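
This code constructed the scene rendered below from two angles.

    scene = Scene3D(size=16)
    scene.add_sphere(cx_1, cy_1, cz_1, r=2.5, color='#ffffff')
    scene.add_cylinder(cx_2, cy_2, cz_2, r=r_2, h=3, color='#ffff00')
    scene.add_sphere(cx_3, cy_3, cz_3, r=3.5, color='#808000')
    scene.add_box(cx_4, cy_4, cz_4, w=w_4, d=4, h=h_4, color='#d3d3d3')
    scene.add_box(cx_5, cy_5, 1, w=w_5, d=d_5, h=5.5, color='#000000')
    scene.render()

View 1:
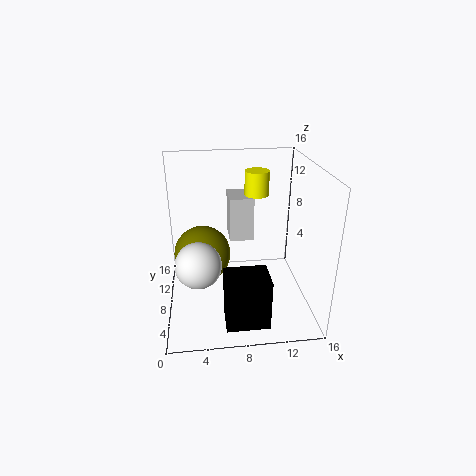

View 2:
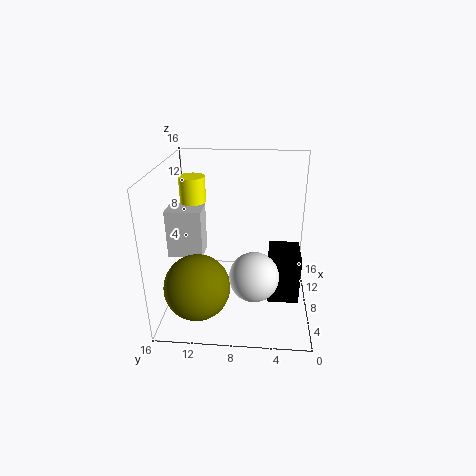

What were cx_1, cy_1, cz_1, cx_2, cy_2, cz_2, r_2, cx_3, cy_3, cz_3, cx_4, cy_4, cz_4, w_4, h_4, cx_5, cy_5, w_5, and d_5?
cx_1 = 3.5
cy_1 = 6
cz_1 = 6
cx_2 = 11
cy_2 = 13.5
cz_2 = 11
r_2 = 1.5
cx_3 = 4
cy_3 = 12
cz_3 = 4
cx_4 = 7.5
cy_4 = 12
cz_4 = 5.5
w_4 = 3
h_4 = 5.5
cx_5 = 6
cy_5 = 1
w_5 = 4.5
d_5 = 3.5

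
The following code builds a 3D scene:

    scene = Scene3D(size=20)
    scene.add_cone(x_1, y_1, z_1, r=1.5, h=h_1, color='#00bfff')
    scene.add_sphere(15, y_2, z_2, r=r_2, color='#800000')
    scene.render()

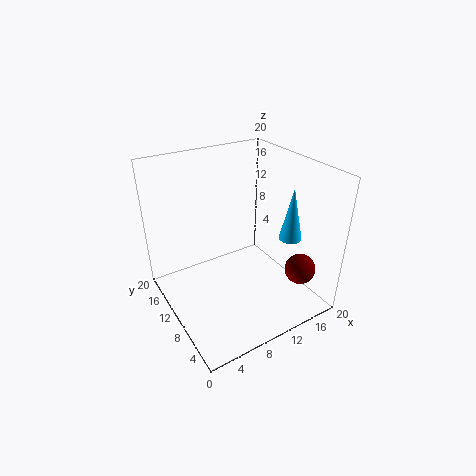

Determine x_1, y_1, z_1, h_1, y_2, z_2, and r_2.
x_1 = 15, y_1 = 5, z_1 = 11, h_1 = 7, y_2 = 2.5, z_2 = 7.5, r_2 = 2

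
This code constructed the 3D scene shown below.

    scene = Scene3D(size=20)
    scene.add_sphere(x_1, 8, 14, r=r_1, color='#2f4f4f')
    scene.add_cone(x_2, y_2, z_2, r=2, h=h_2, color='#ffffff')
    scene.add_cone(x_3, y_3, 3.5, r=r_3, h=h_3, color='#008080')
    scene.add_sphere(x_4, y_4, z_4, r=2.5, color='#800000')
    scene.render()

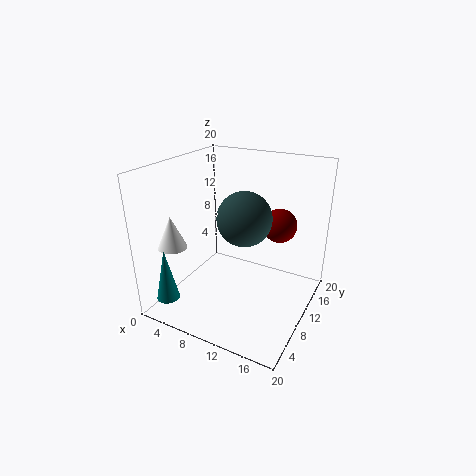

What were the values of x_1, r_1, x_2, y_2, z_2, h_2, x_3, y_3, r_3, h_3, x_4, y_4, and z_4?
x_1 = 12; r_1 = 3.5; x_2 = 2.5; y_2 = 5; z_2 = 9; h_2 = 4.5; x_3 = 4; y_3 = 1.5; r_3 = 1.5; h_3 = 7; x_4 = 14; y_4 = 15.5; z_4 = 10.5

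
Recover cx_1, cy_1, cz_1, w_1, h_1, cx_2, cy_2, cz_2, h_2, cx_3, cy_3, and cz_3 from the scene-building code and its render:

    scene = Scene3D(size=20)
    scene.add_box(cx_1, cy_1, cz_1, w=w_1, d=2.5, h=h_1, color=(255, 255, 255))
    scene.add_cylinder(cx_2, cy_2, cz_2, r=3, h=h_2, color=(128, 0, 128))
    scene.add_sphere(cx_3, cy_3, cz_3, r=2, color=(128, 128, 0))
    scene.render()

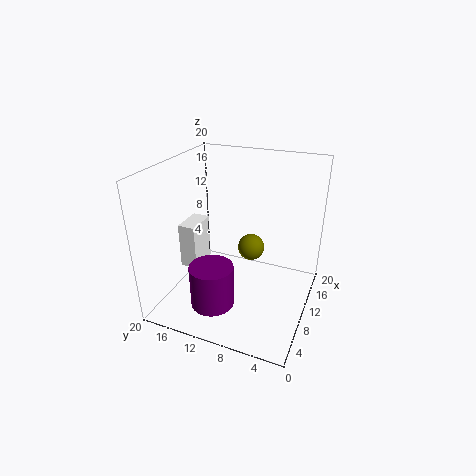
cx_1 = 7.5; cy_1 = 15.5; cz_1 = 5; w_1 = 4.5; h_1 = 6.5; cx_2 = 5.5; cy_2 = 12; cz_2 = 1.5; h_2 = 6; cx_3 = 14; cy_3 = 9.5; cz_3 = 6.5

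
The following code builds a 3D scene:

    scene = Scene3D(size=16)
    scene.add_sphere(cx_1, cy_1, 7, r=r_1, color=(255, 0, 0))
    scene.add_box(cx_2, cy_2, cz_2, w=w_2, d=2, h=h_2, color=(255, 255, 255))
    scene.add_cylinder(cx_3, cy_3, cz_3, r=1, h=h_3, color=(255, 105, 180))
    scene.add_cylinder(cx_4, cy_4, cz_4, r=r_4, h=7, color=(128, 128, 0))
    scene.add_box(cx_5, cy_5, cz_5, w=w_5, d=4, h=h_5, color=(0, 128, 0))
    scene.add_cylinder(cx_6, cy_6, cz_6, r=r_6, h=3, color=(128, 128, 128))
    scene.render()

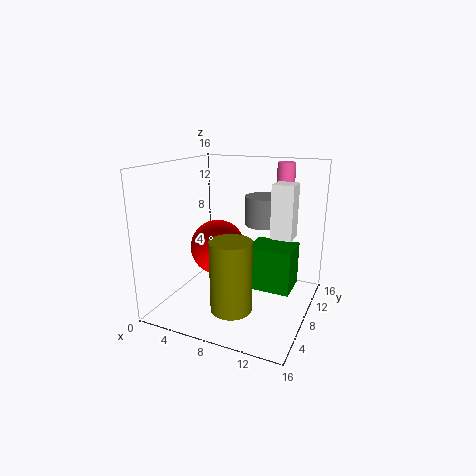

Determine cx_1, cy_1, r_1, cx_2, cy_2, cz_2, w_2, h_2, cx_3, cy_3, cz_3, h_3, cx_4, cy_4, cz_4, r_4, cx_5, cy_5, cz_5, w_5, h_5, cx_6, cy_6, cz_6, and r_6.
cx_1 = 6; cy_1 = 7; r_1 = 3; cx_2 = 13; cy_2 = 4; cz_2 = 10; w_2 = 2; h_2 = 5; cx_3 = 12; cy_3 = 12; cz_3 = 12; h_3 = 4; cx_4 = 10; cy_4 = 2; cz_4 = 3; r_4 = 2; cx_5 = 9; cy_5 = 8; cz_5 = 2; w_5 = 5; h_5 = 5; cx_6 = 11; cy_6 = 8; cz_6 = 10; r_6 = 2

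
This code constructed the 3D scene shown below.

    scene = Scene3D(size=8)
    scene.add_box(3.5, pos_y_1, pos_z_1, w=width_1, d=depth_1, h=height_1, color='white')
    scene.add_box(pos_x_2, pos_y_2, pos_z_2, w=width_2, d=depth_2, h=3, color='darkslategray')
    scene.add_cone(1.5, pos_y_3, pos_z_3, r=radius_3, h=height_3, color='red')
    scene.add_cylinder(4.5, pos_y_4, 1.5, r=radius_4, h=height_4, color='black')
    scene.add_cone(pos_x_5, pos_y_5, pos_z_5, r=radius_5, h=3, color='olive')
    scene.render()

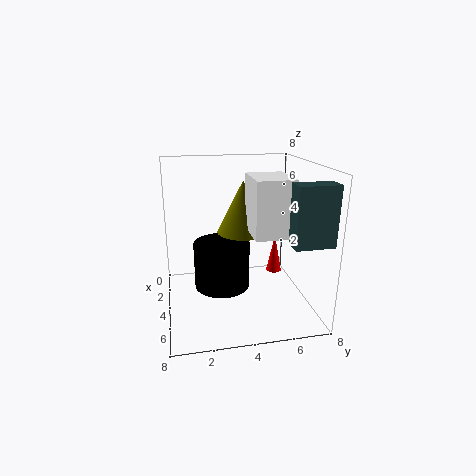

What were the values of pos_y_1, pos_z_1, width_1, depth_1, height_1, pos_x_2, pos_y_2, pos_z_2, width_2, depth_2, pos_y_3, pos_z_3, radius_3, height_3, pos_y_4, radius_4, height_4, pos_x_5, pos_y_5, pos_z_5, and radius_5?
pos_y_1 = 4.5, pos_z_1 = 4.5, width_1 = 2.5, depth_1 = 2, height_1 = 3, pos_x_2 = 6.5, pos_y_2 = 6, pos_z_2 = 4.5, width_2 = 1, depth_2 = 2, pos_y_3 = 7, pos_z_3 = 0.5, radius_3 = 0.5, height_3 = 2.5, pos_y_4 = 3, radius_4 = 1.5, height_4 = 2.5, pos_x_5 = 3, pos_y_5 = 4.5, pos_z_5 = 4, radius_5 = 1.5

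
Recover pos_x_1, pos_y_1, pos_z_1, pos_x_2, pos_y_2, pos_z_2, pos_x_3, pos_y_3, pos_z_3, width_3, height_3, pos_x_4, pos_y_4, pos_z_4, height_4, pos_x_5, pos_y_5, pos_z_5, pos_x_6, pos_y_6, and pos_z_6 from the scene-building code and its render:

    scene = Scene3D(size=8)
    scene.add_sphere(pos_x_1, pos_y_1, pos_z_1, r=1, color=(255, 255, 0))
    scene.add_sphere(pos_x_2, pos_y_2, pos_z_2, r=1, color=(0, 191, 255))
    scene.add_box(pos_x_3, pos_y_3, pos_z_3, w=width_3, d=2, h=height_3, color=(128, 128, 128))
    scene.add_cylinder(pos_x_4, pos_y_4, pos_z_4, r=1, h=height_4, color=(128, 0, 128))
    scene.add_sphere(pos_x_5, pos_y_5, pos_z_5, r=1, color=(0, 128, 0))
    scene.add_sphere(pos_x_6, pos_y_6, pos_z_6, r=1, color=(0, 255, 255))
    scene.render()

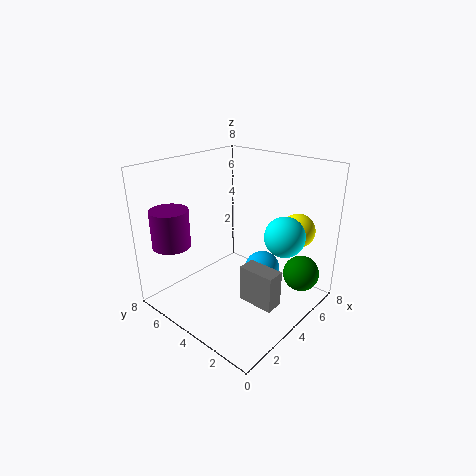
pos_x_1 = 7; pos_y_1 = 2; pos_z_1 = 4; pos_x_2 = 5; pos_y_2 = 3; pos_z_2 = 2; pos_x_3 = 3; pos_y_3 = 1; pos_z_3 = 1; width_3 = 1; height_3 = 2; pos_x_4 = 1; pos_y_4 = 6; pos_z_4 = 4; height_4 = 2; pos_x_5 = 6; pos_y_5 = 1; pos_z_5 = 2; pos_x_6 = 4; pos_y_6 = 1; pos_z_6 = 5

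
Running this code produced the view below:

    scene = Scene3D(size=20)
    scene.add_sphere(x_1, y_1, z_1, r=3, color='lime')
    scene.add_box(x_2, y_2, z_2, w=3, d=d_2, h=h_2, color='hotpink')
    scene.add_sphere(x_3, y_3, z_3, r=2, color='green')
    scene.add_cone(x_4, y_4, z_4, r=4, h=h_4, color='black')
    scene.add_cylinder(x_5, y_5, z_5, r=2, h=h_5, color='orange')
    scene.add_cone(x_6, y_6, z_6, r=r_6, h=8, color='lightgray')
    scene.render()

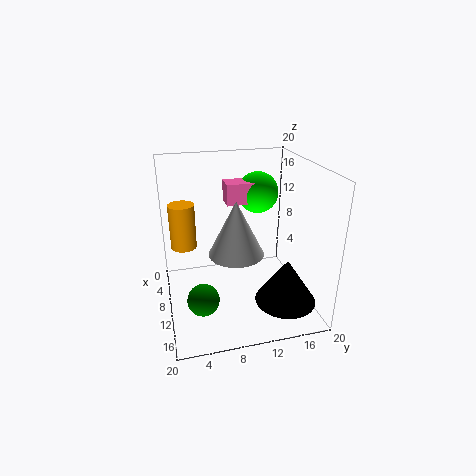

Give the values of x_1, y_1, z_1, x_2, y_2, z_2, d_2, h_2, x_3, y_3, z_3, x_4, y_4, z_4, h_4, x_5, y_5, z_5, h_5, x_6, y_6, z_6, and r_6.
x_1 = 6
y_1 = 14
z_1 = 15
x_2 = 5
y_2 = 9
z_2 = 14
d_2 = 6
h_2 = 3
x_3 = 16
y_3 = 4
z_3 = 5
x_4 = 16
y_4 = 15
z_4 = 3
h_4 = 6
x_5 = 3
y_5 = 3
z_5 = 6
h_5 = 7
x_6 = 9
y_6 = 10
z_6 = 7
r_6 = 4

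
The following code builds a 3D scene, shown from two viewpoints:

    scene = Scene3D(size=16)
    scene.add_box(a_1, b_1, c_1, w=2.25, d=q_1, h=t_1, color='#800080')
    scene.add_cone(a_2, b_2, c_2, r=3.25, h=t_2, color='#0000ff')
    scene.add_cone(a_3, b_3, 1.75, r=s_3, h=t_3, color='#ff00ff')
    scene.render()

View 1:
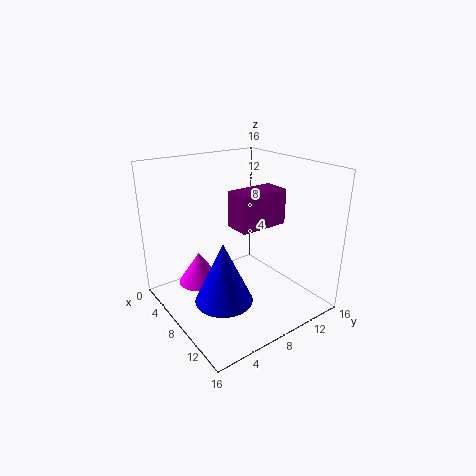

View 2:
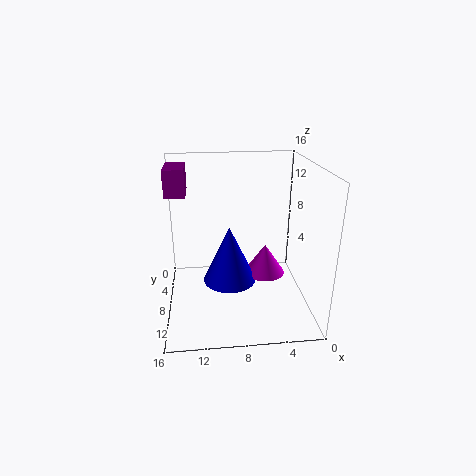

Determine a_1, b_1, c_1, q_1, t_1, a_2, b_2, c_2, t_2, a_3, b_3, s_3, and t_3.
a_1 = 13.5
b_1 = 3
c_1 = 12.5
q_1 = 4.25
t_1 = 3
a_2 = 8.75
b_2 = 5.5
c_2 = 1.25
t_2 = 7
a_3 = 4.25
b_3 = 5
s_3 = 2.5
t_3 = 3.75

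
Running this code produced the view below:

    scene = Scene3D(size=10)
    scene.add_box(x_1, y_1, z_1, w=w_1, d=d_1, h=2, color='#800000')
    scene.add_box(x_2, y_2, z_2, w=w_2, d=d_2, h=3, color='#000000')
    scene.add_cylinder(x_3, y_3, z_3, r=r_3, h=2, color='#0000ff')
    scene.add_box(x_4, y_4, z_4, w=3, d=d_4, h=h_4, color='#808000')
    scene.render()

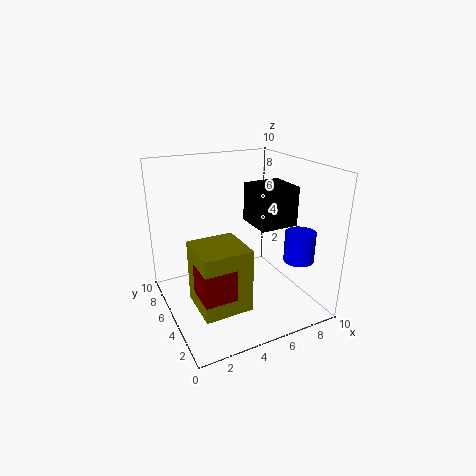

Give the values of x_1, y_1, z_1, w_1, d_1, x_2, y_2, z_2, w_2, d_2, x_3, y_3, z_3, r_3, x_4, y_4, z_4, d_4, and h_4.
x_1 = 1
y_1 = 1
z_1 = 3
w_1 = 2
d_1 = 2
x_2 = 7
y_2 = 5
z_2 = 5
w_2 = 3
d_2 = 3
x_3 = 8
y_3 = 2
z_3 = 4
r_3 = 1
x_4 = 1
y_4 = 1
z_4 = 2
d_4 = 3
h_4 = 4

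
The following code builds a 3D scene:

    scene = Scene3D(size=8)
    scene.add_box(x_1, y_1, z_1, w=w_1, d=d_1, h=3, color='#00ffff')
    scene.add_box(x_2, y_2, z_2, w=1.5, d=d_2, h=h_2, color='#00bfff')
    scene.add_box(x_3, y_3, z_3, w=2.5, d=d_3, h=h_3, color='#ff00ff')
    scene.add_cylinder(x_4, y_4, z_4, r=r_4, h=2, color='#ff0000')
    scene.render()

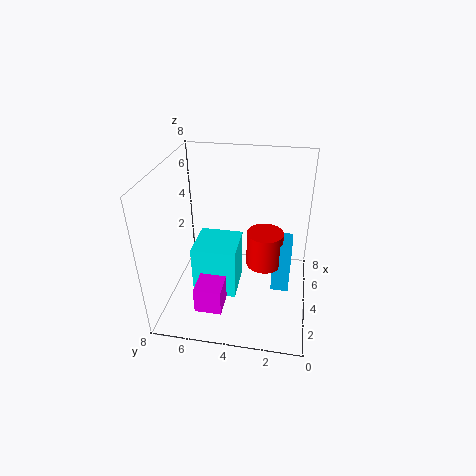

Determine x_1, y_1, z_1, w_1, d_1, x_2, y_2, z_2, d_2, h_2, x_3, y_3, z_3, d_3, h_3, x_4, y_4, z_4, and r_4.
x_1 = 3, y_1 = 4, z_1 = 0.5, w_1 = 2.5, d_1 = 2.5, x_2 = 3.5, y_2 = 1, z_2 = 1, d_2 = 1, h_2 = 3, x_3 = 1.5, y_3 = 4.5, z_3 = 0.5, d_3 = 1.5, h_3 = 1.5, x_4 = 4, y_4 = 2.5, z_4 = 2.5, r_4 = 1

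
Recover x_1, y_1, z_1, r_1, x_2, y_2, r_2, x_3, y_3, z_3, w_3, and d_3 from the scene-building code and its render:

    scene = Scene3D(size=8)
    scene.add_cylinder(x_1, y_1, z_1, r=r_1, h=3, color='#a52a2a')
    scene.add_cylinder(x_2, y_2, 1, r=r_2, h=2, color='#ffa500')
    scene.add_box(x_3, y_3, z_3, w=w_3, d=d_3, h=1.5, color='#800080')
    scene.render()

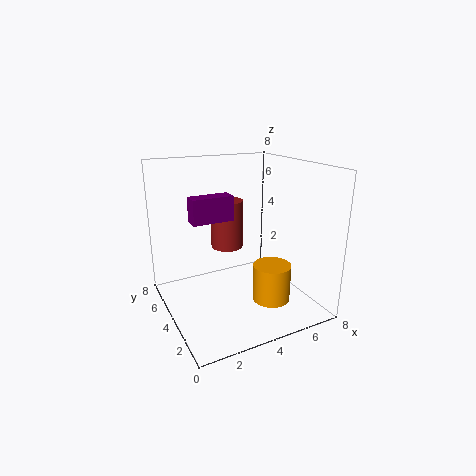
x_1 = 4.5
y_1 = 6.5
z_1 = 2.5
r_1 = 1
x_2 = 5
y_2 = 2
r_2 = 1
x_3 = 2
y_3 = 5.5
z_3 = 4.5
w_3 = 2.5
d_3 = 1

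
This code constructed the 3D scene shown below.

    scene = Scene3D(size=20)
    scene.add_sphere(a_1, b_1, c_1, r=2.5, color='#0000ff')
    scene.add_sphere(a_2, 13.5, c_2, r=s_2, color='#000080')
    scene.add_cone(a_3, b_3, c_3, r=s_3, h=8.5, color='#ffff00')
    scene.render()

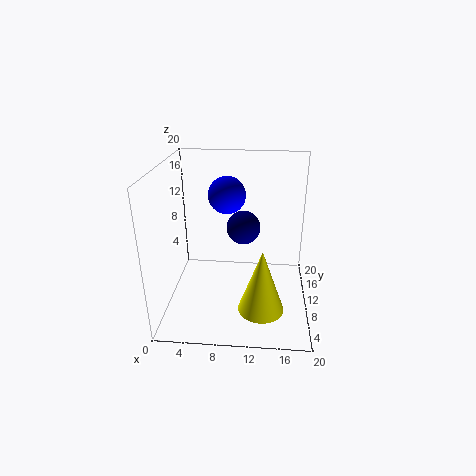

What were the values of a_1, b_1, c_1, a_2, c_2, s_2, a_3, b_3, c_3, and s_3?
a_1 = 8.5; b_1 = 10.5; c_1 = 16; a_2 = 10.5; c_2 = 10; s_2 = 2.5; a_3 = 13.5; b_3 = 4.5; c_3 = 2.5; s_3 = 3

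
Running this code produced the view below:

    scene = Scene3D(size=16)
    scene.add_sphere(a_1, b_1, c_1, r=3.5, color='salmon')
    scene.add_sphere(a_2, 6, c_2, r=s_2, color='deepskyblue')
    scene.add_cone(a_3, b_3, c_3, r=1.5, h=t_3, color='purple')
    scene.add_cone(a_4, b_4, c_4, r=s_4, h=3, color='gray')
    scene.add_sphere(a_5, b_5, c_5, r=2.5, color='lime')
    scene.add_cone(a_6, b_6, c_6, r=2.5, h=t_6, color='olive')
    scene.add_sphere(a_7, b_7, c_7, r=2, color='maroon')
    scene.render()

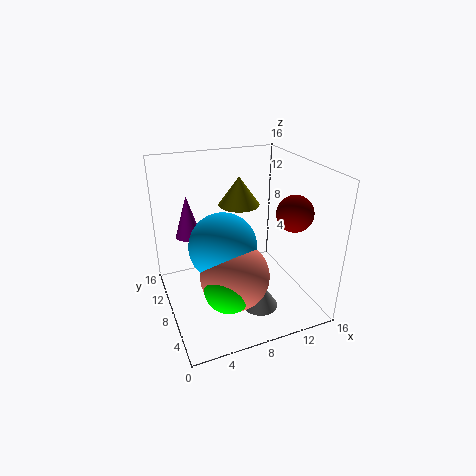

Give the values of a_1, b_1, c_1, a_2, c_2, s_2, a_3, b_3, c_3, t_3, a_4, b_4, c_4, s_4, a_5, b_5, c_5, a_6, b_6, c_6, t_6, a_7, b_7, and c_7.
a_1 = 6, b_1 = 4, c_1 = 6, a_2 = 5.5, c_2 = 8.5, s_2 = 3.5, a_3 = 3.5, b_3 = 12.5, c_3 = 7, t_3 = 5, a_4 = 9.5, b_4 = 5, c_4 = 0.5, s_4 = 2, a_5 = 5, b_5 = 3, c_5 = 5.5, a_6 = 10, b_6 = 12.5, c_6 = 10, t_6 = 3.5, a_7 = 13.5, b_7 = 5.5, c_7 = 11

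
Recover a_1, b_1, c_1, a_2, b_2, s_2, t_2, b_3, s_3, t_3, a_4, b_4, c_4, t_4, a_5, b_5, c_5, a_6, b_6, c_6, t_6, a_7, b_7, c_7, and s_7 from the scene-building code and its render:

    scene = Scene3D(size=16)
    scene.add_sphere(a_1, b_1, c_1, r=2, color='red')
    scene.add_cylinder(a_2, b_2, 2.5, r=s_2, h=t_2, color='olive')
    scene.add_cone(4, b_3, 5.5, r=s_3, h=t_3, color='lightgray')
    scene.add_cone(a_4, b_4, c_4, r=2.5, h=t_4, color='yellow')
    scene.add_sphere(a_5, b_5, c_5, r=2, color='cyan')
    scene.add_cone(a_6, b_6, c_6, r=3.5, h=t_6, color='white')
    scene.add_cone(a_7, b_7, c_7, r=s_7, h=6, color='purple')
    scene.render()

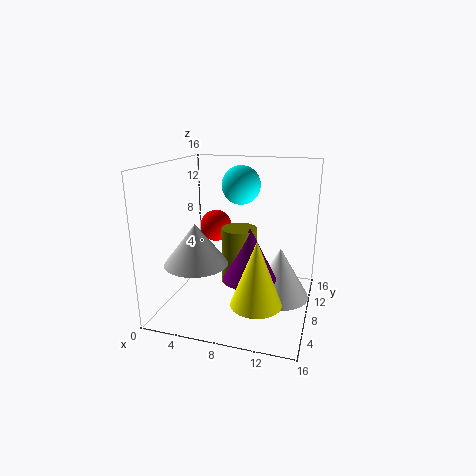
a_1 = 3.5, b_1 = 13, c_1 = 7.5, a_2 = 8, b_2 = 8.5, s_2 = 2, t_2 = 6.5, b_3 = 5.5, s_3 = 3.5, t_3 = 4.5, a_4 = 11.5, b_4 = 2.5, c_4 = 3.5, t_4 = 6.5, a_5 = 8.5, b_5 = 7.5, c_5 = 14, a_6 = 12.5, b_6 = 10, c_6 = 0.5, t_6 = 6, a_7 = 9.5, b_7 = 7.5, c_7 = 3.5, s_7 = 3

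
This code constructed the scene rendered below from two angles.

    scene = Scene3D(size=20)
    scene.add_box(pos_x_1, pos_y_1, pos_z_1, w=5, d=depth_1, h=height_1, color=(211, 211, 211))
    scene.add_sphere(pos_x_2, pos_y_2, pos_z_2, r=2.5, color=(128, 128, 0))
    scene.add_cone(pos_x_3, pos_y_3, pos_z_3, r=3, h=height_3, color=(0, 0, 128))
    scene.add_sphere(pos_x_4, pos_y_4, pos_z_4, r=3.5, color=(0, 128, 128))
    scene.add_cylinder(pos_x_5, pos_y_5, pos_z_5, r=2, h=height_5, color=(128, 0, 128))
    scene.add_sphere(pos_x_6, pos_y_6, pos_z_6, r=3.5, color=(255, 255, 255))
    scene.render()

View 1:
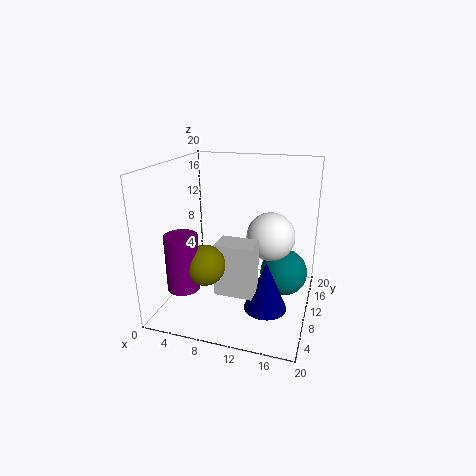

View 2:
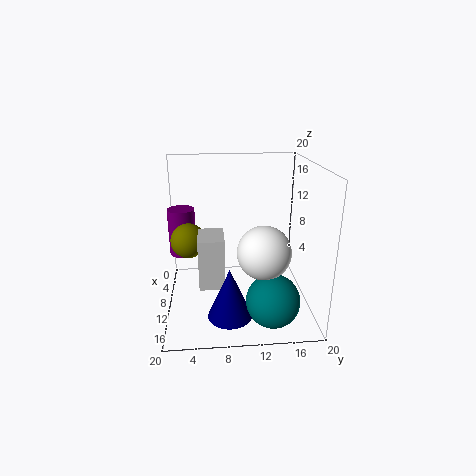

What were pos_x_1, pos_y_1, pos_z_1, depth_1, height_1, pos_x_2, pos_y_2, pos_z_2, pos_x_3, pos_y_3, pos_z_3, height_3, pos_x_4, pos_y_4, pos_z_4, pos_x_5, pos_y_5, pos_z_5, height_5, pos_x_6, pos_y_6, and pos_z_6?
pos_x_1 = 8.5
pos_y_1 = 4.5
pos_z_1 = 4
depth_1 = 3.5
height_1 = 7
pos_x_2 = 8
pos_y_2 = 3
pos_z_2 = 9
pos_x_3 = 14.5
pos_y_3 = 8.5
pos_z_3 = 0.5
height_3 = 7
pos_x_4 = 16
pos_y_4 = 14
pos_z_4 = 3.5
pos_x_5 = 5.5
pos_y_5 = 2
pos_z_5 = 6
height_5 = 7
pos_x_6 = 14
pos_y_6 = 13
pos_z_6 = 9.5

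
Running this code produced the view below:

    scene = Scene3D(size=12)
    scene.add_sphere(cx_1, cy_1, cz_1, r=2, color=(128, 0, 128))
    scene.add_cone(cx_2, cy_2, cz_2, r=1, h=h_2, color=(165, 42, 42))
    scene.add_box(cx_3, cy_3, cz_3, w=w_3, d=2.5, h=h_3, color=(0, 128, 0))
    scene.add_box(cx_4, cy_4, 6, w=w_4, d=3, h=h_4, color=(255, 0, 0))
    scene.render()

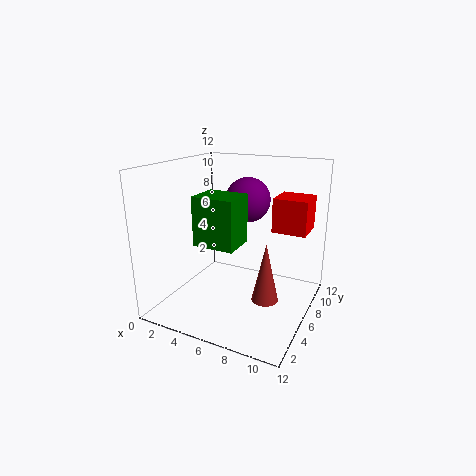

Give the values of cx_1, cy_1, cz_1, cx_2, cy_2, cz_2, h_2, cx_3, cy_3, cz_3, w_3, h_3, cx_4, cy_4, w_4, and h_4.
cx_1 = 5.5, cy_1 = 9, cz_1 = 8.5, cx_2 = 9.5, cy_2 = 3.5, cz_2 = 2.5, h_2 = 4.5, cx_3 = 5, cy_3 = 1, cz_3 = 7, w_3 = 3, h_3 = 3.5, cx_4 = 8, cy_4 = 8.5, w_4 = 3, h_4 = 3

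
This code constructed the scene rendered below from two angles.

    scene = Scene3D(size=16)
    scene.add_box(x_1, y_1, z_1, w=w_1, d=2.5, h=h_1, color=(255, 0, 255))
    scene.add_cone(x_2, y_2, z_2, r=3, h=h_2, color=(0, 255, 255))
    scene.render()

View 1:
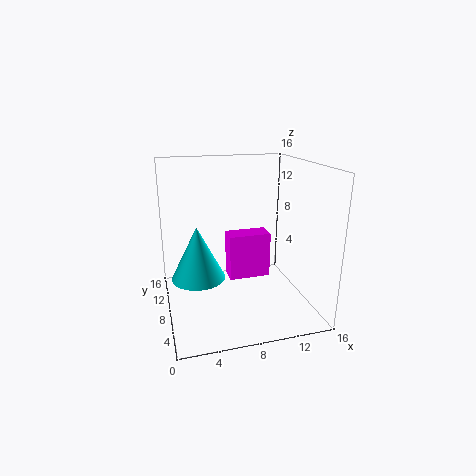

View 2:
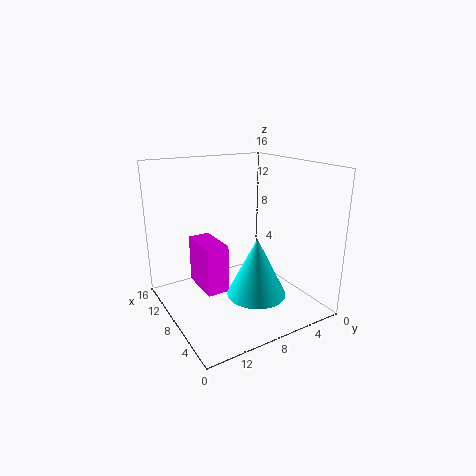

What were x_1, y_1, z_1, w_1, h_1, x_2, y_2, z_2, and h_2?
x_1 = 7.5, y_1 = 9.5, z_1 = 2, w_1 = 5, h_1 = 5.5, x_2 = 3.5, y_2 = 8.5, z_2 = 3.5, h_2 = 6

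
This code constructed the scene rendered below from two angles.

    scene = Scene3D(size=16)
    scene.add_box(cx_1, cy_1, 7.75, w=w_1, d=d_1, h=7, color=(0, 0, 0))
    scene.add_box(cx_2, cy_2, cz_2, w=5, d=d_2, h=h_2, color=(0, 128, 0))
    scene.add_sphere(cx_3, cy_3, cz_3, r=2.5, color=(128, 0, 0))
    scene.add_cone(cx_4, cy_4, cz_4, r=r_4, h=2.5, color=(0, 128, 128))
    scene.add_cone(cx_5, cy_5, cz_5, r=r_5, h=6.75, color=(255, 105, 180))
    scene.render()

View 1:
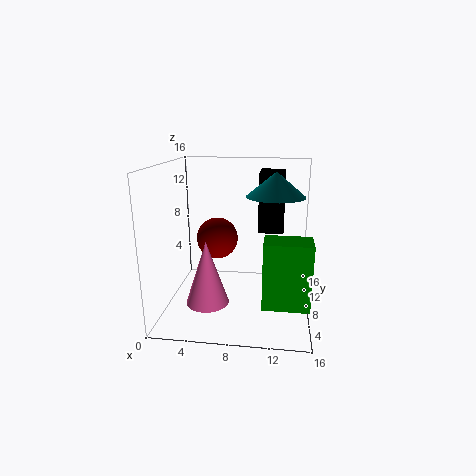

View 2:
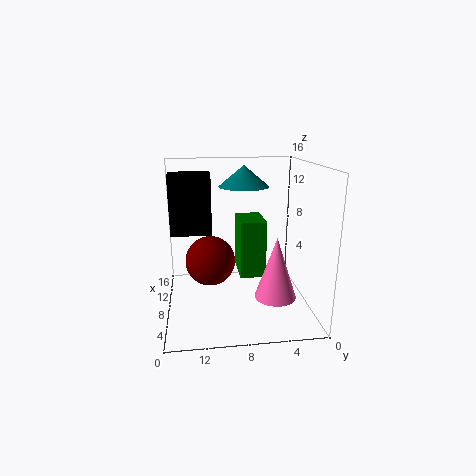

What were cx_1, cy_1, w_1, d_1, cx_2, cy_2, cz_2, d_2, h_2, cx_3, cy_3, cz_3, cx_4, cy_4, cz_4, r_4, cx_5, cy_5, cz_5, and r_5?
cx_1 = 10; cy_1 = 10.75; w_1 = 3; d_1 = 4.75; cx_2 = 11; cy_2 = 4; cz_2 = 1.5; d_2 = 3.25; h_2 = 7.25; cx_3 = 5; cy_3 = 11.25; cz_3 = 6.75; cx_4 = 12; cy_4 = 6.75; cz_4 = 13; r_4 = 3; cx_5 = 5.25; cy_5 = 4.25; cz_5 = 2; r_5 = 2.25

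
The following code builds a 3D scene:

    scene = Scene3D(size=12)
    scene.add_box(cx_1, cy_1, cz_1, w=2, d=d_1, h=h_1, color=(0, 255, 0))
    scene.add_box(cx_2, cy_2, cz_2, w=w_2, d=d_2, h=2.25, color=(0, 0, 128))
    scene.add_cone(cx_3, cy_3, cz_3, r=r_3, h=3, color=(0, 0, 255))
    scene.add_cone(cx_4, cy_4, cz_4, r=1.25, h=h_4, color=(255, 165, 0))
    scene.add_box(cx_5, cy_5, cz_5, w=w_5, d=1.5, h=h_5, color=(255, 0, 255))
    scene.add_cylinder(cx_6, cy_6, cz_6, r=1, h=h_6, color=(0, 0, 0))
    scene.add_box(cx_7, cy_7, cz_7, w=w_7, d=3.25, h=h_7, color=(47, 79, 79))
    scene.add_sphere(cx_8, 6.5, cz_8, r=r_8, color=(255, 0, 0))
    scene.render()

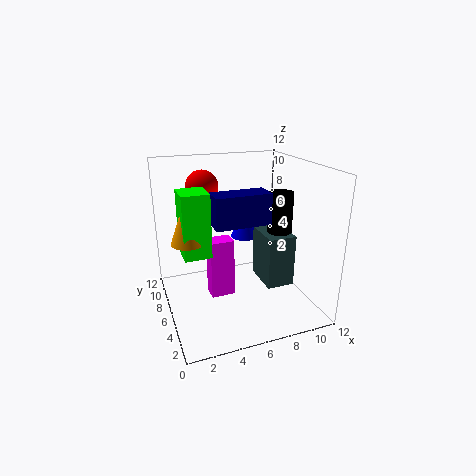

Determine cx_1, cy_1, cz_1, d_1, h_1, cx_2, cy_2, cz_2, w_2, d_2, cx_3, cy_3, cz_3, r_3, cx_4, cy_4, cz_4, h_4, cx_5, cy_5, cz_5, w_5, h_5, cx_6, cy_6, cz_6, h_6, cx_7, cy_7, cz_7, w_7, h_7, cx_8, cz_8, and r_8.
cx_1 = 1, cy_1 = 3.25, cz_1 = 6, d_1 = 2.25, h_1 = 4.75, cx_2 = 3, cy_2 = 2, cz_2 = 8.5, w_2 = 4, d_2 = 1.75, cx_3 = 7.75, cy_3 = 9, cz_3 = 4.75, r_3 = 1.25, cx_4 = 1.5, cy_4 = 4.25, cz_4 = 7, h_4 = 3.5, cx_5 = 3.5, cy_5 = 5.5, cz_5 = 1, w_5 = 2, h_5 = 5, cx_6 = 9, cy_6 = 4.5, cz_6 = 6.25, h_6 = 3.75, cx_7 = 7.5, cy_7 = 3, cz_7 = 2.5, w_7 = 2.25, h_7 = 4.25, cx_8 = 3.25, cz_8 = 10.5, r_8 = 1.25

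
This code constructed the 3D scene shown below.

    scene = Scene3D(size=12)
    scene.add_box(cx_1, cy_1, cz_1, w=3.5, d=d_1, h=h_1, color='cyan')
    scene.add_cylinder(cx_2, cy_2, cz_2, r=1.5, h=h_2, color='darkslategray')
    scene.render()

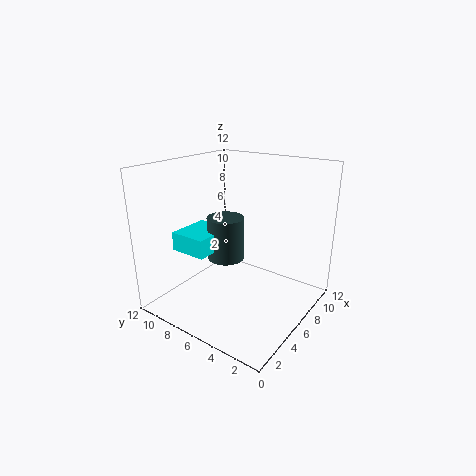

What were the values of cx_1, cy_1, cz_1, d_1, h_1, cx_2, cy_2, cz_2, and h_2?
cx_1 = 2, cy_1 = 6.5, cz_1 = 5.5, d_1 = 3, h_1 = 1.5, cx_2 = 5, cy_2 = 6.5, cz_2 = 4.5, h_2 = 3.5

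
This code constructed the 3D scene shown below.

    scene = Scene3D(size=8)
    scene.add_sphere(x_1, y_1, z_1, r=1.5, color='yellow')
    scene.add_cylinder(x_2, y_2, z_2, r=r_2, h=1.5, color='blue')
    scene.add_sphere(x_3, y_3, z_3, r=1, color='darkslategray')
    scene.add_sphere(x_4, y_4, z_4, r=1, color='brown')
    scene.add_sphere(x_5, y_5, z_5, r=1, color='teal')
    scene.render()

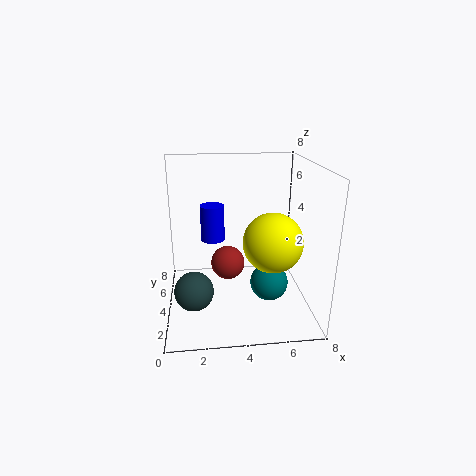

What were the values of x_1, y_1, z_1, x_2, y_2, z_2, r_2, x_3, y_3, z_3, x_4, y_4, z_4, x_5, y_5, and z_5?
x_1 = 5.5
y_1 = 2
z_1 = 4.5
x_2 = 2.5
y_2 = 0.5
z_2 = 5.5
r_2 = 0.5
x_3 = 1.5
y_3 = 2
z_3 = 2
x_4 = 3.5
y_4 = 5
z_4 = 2
x_5 = 5.5
y_5 = 2.5
z_5 = 2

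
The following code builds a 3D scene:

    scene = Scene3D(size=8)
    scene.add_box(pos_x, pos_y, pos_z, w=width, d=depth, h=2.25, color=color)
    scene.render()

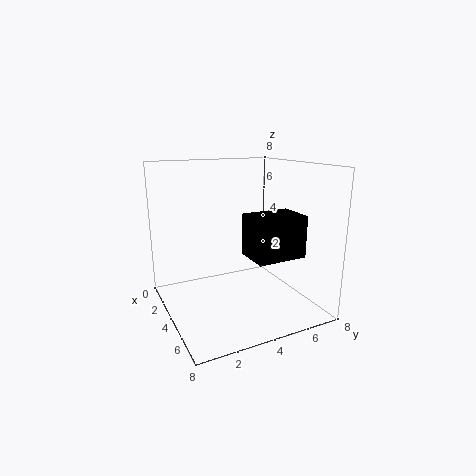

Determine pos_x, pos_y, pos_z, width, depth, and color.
pos_x = 4.5; pos_y = 4; pos_z = 3.25; width = 2; depth = 2.75; color = 'black'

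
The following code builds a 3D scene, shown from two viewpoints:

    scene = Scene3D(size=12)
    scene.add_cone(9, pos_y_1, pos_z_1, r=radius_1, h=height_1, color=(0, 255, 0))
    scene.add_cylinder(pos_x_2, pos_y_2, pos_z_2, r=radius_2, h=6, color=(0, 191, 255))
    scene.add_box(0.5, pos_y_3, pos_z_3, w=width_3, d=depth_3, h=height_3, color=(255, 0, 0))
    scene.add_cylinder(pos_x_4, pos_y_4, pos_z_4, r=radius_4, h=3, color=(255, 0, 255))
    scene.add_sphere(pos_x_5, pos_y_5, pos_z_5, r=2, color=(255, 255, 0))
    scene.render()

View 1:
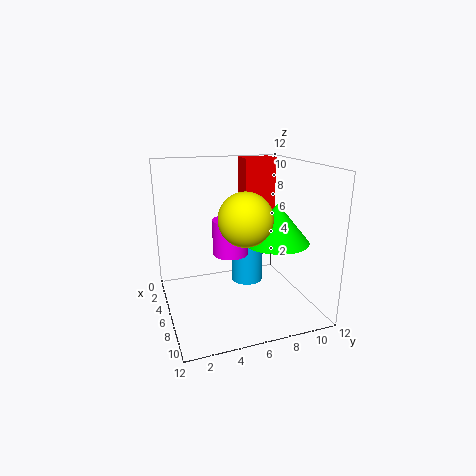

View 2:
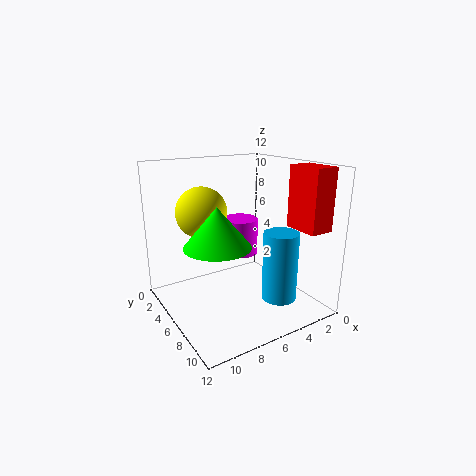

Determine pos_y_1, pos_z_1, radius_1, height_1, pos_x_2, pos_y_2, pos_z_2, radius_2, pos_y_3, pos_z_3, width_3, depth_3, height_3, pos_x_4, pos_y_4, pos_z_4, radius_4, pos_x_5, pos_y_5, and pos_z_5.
pos_y_1 = 8; pos_z_1 = 6.5; radius_1 = 2.5; height_1 = 3; pos_x_2 = 3; pos_y_2 = 8; pos_z_2 = 0.5; radius_2 = 1.5; pos_y_3 = 8; pos_z_3 = 7; width_3 = 2; depth_3 = 3; height_3 = 5; pos_x_4 = 5.5; pos_y_4 = 5.5; pos_z_4 = 4.5; radius_4 = 1.5; pos_x_5 = 9; pos_y_5 = 5.5; pos_z_5 = 8.5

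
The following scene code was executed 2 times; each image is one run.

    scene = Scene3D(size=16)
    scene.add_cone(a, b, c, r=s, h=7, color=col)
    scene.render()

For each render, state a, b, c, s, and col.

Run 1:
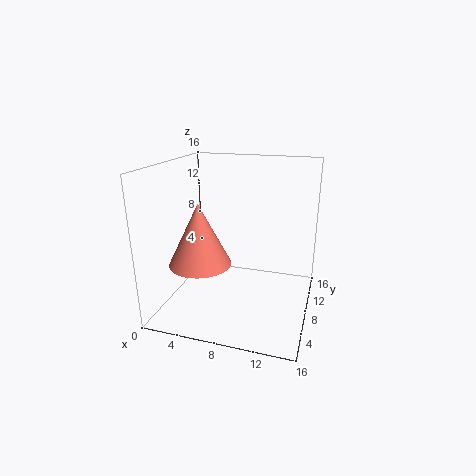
a = 4, b = 6.5, c = 5, s = 3.5, col = 'salmon'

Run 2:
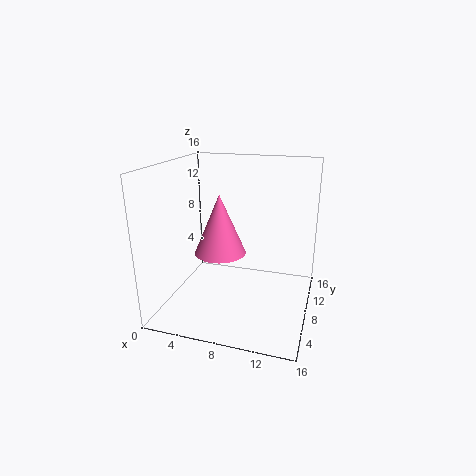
a = 5.5, b = 9, c = 5.5, s = 3, col = 'hotpink'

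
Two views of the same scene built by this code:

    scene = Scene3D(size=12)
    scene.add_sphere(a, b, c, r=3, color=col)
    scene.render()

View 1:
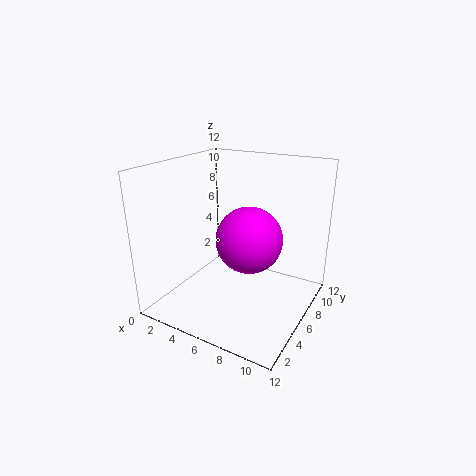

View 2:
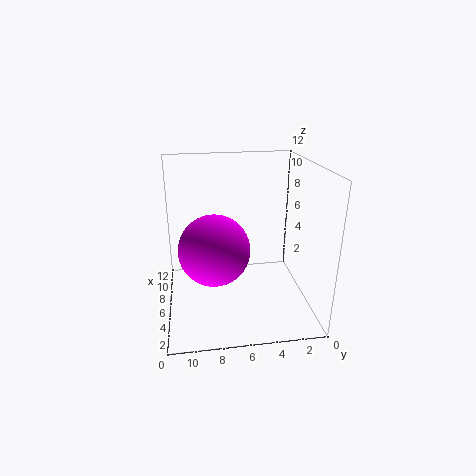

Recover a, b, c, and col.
a = 6; b = 8; c = 5; col = 'magenta'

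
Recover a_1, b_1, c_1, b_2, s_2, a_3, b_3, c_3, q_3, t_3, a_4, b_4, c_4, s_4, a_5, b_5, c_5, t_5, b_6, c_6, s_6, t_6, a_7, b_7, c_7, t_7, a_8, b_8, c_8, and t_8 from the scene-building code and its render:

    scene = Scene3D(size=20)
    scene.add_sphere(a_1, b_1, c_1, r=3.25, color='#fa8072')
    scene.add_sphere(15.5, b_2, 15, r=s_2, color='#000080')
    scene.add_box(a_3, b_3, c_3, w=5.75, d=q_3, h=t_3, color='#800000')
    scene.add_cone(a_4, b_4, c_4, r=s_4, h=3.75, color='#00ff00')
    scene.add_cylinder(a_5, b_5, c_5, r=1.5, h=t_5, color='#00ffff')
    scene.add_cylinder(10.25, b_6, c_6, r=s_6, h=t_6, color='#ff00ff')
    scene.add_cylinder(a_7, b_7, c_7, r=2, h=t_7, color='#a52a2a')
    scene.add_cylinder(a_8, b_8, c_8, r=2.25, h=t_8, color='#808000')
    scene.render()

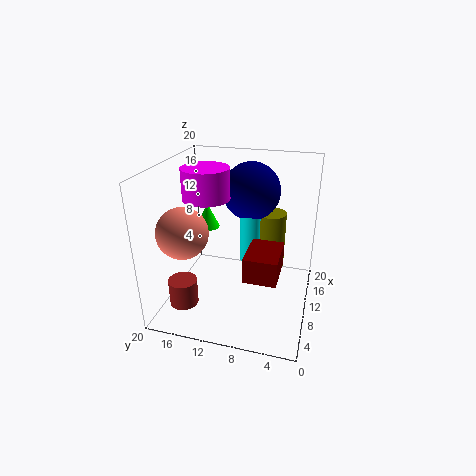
a_1 = 4.25
b_1 = 15.5
c_1 = 12.75
b_2 = 9.5
s_2 = 4.25
a_3 = 3.75
b_3 = 3.5
c_3 = 7.25
q_3 = 4.25
t_3 = 3.25
a_4 = 13.5
b_4 = 15.75
c_4 = 9.5
s_4 = 1.75
a_5 = 14
b_5 = 9.25
c_5 = 4.5
t_5 = 9.75
b_6 = 14.5
c_6 = 15.25
s_6 = 3.25
t_6 = 4.25
a_7 = 5.5
b_7 = 16.75
c_7 = 1
t_7 = 3.75
a_8 = 16.5
b_8 = 6.5
c_8 = 2.5
t_8 = 9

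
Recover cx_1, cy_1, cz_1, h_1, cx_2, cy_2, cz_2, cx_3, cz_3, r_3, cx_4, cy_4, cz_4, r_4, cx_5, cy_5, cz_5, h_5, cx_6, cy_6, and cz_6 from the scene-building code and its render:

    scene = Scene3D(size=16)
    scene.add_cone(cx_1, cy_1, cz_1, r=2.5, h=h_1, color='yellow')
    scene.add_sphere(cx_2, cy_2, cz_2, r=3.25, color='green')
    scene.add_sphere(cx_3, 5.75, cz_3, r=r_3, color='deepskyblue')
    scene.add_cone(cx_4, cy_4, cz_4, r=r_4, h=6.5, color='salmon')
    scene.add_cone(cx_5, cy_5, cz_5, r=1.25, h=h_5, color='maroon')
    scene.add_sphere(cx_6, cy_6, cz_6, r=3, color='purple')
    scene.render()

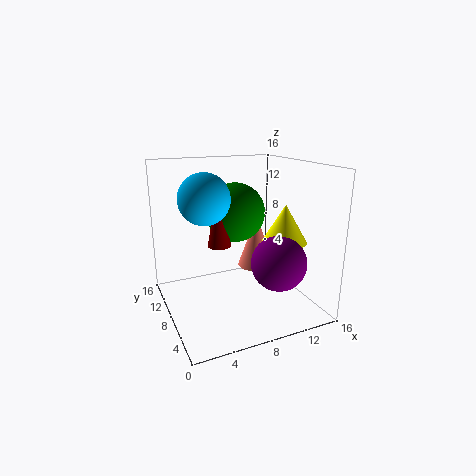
cx_1 = 12.75; cy_1 = 6; cz_1 = 7.5; h_1 = 4.25; cx_2 = 8; cy_2 = 8.75; cz_2 = 10.75; cx_3 = 3.5; cz_3 = 13.25; r_3 = 2.5; cx_4 = 11.75; cy_4 = 10.75; cz_4 = 3; r_4 = 2.25; cx_5 = 5.5; cy_5 = 7.25; cz_5 = 7.75; h_5 = 6.5; cx_6 = 11.25; cy_6 = 4.5; cz_6 = 5.75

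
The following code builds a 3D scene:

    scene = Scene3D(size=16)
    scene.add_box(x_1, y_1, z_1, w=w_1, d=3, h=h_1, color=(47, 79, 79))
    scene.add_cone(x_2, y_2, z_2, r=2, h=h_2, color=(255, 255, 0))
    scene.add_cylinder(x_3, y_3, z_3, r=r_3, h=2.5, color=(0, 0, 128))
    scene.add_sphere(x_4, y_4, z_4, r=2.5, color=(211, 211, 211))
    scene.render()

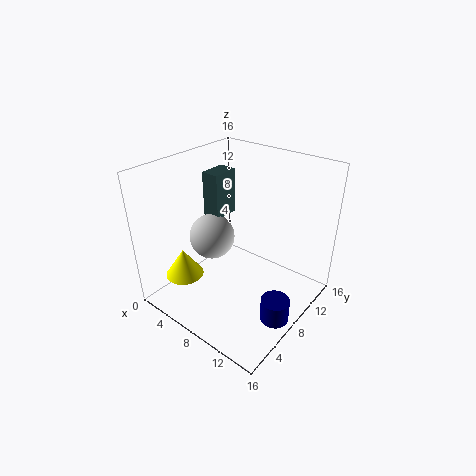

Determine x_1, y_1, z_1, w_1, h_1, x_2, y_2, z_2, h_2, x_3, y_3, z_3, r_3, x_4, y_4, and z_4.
x_1 = 4, y_1 = 7, z_1 = 10, w_1 = 2, h_1 = 5, x_2 = 5, y_2 = 2.5, z_2 = 5, h_2 = 3, x_3 = 14.5, y_3 = 6, z_3 = 1.5, r_3 = 1.5, x_4 = 5.5, y_4 = 6.5, z_4 = 8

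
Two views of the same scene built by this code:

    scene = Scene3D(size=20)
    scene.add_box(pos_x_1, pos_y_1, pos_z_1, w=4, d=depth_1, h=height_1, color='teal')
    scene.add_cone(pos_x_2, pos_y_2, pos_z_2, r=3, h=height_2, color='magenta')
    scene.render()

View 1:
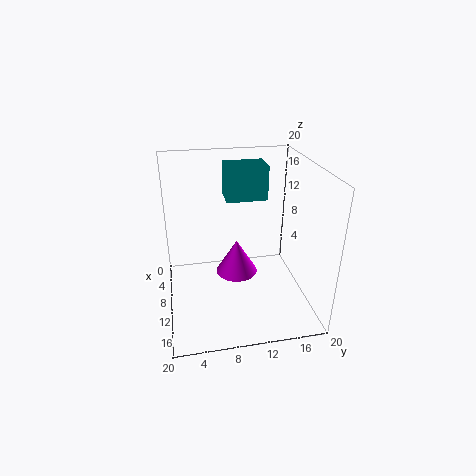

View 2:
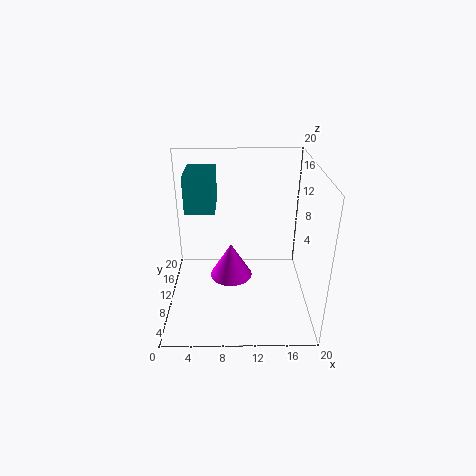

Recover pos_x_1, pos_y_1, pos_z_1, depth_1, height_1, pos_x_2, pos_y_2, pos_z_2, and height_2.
pos_x_1 = 3; pos_y_1 = 9; pos_z_1 = 14; depth_1 = 6; height_1 = 5; pos_x_2 = 9; pos_y_2 = 10; pos_z_2 = 4; height_2 = 5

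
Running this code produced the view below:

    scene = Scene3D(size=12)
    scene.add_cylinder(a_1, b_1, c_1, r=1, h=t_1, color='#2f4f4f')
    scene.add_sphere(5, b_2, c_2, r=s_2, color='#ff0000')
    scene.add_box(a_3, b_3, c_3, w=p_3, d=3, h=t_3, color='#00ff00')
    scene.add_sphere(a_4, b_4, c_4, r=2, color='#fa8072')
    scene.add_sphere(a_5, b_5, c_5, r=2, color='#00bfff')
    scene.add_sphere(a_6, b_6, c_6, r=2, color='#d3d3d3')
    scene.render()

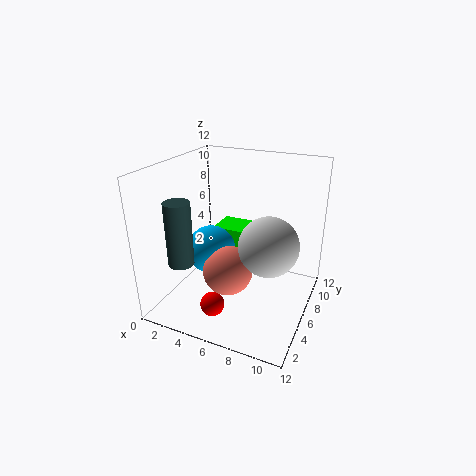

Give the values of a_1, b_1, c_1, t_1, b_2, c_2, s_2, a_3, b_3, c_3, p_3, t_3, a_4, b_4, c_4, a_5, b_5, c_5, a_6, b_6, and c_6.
a_1 = 3, b_1 = 2, c_1 = 5, t_1 = 5, b_2 = 3, c_2 = 1, s_2 = 1, a_3 = 2, b_3 = 9, c_3 = 3, p_3 = 3, t_3 = 2, a_4 = 6, b_4 = 4, c_4 = 4, a_5 = 4, b_5 = 5, c_5 = 5, a_6 = 10, b_6 = 2, c_6 = 8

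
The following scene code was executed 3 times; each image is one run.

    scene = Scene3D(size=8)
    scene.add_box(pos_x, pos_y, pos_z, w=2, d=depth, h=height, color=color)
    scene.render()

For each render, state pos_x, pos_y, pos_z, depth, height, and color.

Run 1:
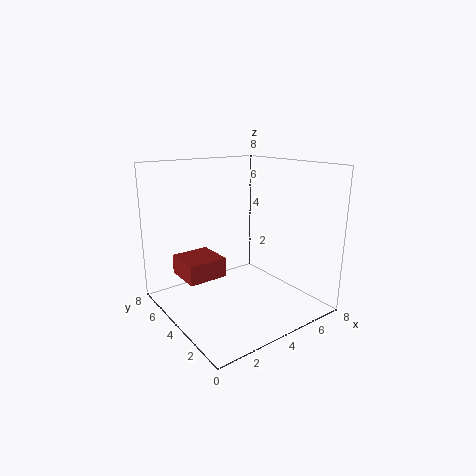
pos_x = 0.5; pos_y = 3; pos_z = 2.5; depth = 2; height = 1; color = 'brown'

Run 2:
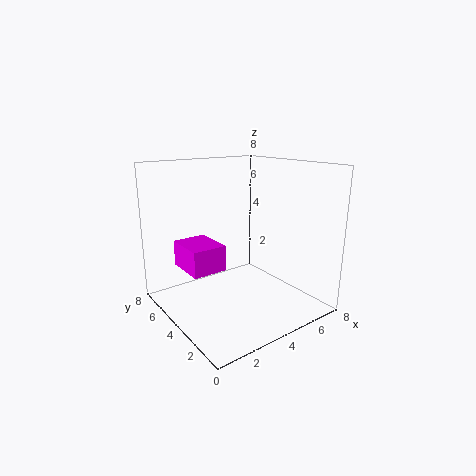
pos_x = 1.5; pos_y = 4.5; pos_z = 2; depth = 2.5; height = 1.5; color = 'magenta'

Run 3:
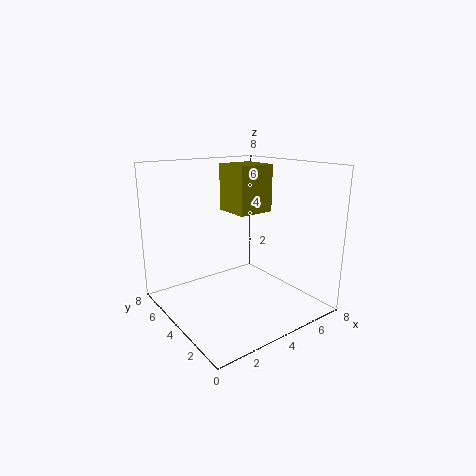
pos_x = 3.5; pos_y = 3; pos_z = 5.5; depth = 2; height = 2.5; color = 'olive'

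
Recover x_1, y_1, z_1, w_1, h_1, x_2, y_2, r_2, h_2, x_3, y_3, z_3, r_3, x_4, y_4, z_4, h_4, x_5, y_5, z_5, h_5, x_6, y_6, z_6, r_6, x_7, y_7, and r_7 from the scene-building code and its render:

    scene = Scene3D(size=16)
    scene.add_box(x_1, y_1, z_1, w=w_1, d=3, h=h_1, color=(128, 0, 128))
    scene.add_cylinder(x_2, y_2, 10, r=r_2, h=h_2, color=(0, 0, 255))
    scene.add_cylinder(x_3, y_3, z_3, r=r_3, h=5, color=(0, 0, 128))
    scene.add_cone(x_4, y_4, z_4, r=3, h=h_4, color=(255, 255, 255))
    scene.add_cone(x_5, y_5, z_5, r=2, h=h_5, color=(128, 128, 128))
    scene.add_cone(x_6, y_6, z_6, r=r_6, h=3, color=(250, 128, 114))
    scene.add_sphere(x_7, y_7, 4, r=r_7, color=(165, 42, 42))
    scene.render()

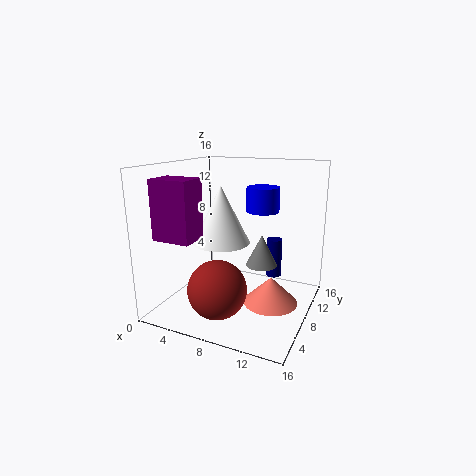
x_1 = 2, y_1 = 1, z_1 = 9, w_1 = 4, h_1 = 6, x_2 = 9, y_2 = 13, r_2 = 2, h_2 = 3, x_3 = 10, y_3 = 15, z_3 = 1, r_3 = 1, x_4 = 7, y_4 = 6, z_4 = 8, h_4 = 6, x_5 = 9, y_5 = 13, z_5 = 3, h_5 = 4, x_6 = 12, y_6 = 8, z_6 = 1, r_6 = 3, x_7 = 8, y_7 = 3, r_7 = 3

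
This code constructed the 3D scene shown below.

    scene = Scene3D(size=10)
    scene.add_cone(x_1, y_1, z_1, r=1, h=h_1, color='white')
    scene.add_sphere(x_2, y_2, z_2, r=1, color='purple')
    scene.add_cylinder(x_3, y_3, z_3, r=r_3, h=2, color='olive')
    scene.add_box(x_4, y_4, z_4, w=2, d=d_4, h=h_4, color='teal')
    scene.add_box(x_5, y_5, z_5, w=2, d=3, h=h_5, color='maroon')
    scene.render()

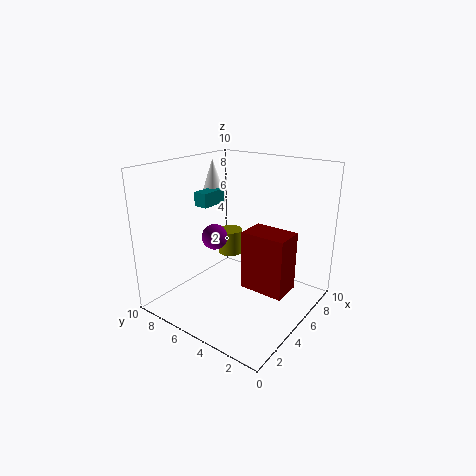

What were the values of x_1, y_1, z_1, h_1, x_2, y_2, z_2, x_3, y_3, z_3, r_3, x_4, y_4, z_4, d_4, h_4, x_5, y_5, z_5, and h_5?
x_1 = 6, y_1 = 8, z_1 = 7, h_1 = 3, x_2 = 6, y_2 = 8, z_2 = 4, x_3 = 8, y_3 = 8, z_3 = 2, r_3 = 1, x_4 = 4, y_4 = 7, z_4 = 7, d_4 = 1, h_4 = 1, x_5 = 4, y_5 = 1, z_5 = 2, h_5 = 4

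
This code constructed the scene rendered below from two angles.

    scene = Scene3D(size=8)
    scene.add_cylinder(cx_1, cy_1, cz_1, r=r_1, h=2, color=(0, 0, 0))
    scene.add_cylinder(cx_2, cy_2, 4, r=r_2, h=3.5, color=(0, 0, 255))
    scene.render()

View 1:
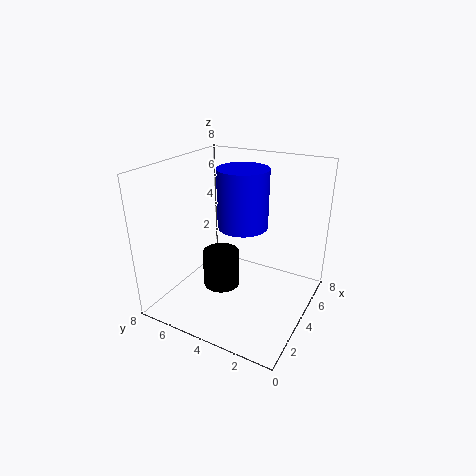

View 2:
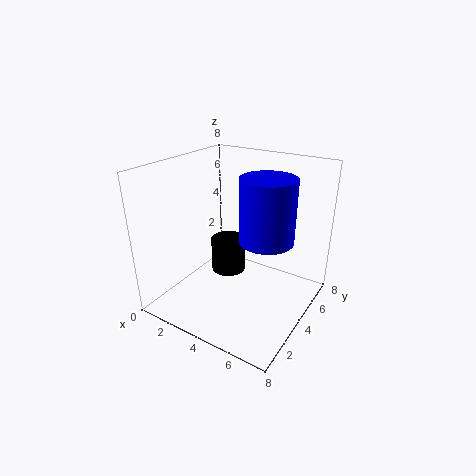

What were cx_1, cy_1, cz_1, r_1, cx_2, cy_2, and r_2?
cx_1 = 3, cy_1 = 4.5, cz_1 = 1.5, r_1 = 1, cx_2 = 5.5, cy_2 = 4.5, r_2 = 1.5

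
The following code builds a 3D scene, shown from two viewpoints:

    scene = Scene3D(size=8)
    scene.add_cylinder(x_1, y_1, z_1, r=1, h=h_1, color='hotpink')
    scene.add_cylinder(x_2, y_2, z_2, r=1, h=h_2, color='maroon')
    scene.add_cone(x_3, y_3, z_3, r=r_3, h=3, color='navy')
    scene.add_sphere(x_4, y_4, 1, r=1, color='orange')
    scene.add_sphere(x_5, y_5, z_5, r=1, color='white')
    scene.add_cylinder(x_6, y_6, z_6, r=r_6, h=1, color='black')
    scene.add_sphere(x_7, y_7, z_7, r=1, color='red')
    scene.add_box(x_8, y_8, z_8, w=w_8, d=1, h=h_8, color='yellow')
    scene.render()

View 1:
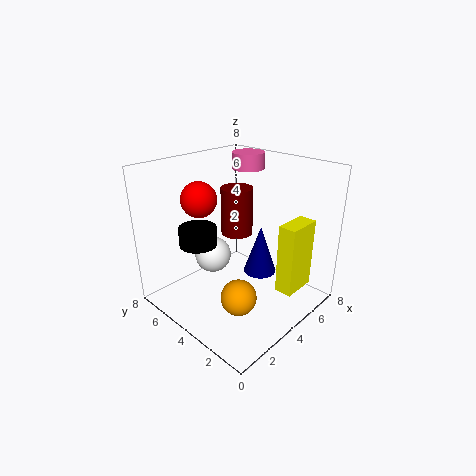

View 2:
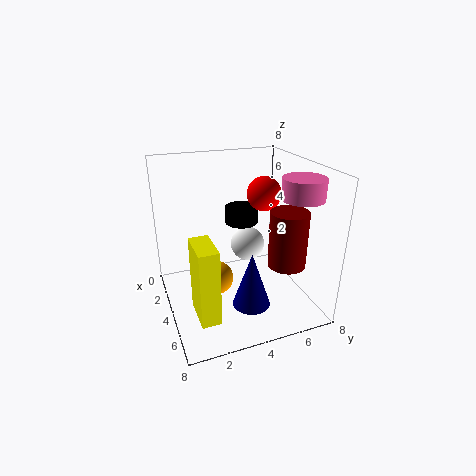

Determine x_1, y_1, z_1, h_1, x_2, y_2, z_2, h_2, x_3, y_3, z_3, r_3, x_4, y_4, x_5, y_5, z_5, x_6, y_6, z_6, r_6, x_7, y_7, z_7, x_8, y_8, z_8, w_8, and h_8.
x_1 = 7, y_1 = 6, z_1 = 7, h_1 = 1, x_2 = 6, y_2 = 6, z_2 = 3, h_2 = 3, x_3 = 6, y_3 = 4, z_3 = 1, r_3 = 1, x_4 = 3, y_4 = 3, x_5 = 3, y_5 = 5, z_5 = 3, x_6 = 2, y_6 = 5, z_6 = 4, r_6 = 1, x_7 = 3, y_7 = 6, z_7 = 6, x_8 = 5, y_8 = 1, z_8 = 1, w_8 = 2, h_8 = 4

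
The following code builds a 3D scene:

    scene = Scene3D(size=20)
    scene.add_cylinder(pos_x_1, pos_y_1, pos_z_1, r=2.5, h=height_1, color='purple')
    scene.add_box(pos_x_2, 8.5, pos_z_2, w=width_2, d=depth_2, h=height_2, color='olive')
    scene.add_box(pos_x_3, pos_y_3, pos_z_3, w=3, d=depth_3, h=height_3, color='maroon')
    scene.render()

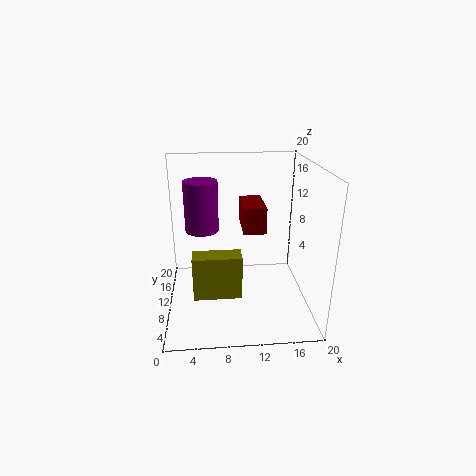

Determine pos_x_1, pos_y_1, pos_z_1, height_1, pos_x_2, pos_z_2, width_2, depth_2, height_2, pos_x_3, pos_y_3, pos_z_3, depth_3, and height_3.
pos_x_1 = 5
pos_y_1 = 14.5
pos_z_1 = 9.5
height_1 = 7.5
pos_x_2 = 3.5
pos_z_2 = 1
width_2 = 7
depth_2 = 3
height_2 = 6.5
pos_x_3 = 10.5
pos_y_3 = 7.5
pos_z_3 = 11.5
depth_3 = 6
height_3 = 3.5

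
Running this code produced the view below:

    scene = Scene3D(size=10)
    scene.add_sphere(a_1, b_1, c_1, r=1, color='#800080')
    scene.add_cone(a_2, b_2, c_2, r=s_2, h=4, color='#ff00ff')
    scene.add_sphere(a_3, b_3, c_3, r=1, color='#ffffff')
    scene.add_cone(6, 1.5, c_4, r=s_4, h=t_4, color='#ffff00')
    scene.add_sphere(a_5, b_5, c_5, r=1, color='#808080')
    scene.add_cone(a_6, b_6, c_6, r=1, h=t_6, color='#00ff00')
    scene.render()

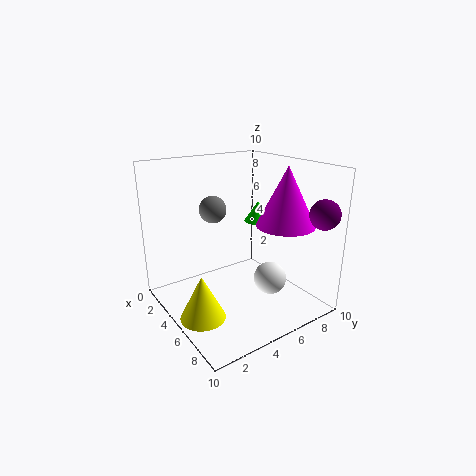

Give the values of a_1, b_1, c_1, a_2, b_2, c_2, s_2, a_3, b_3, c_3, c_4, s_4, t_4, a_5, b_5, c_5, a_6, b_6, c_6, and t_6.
a_1 = 9, b_1 = 9, c_1 = 7, a_2 = 7, b_2 = 7.5, c_2 = 6, s_2 = 2, a_3 = 8.5, b_3 = 5, c_3 = 3.5, c_4 = 0.5, s_4 = 1.5, t_4 = 3, a_5 = 2.5, b_5 = 4.5, c_5 = 6.5, a_6 = 4, b_6 = 7.5, c_6 = 5.5, t_6 = 1.5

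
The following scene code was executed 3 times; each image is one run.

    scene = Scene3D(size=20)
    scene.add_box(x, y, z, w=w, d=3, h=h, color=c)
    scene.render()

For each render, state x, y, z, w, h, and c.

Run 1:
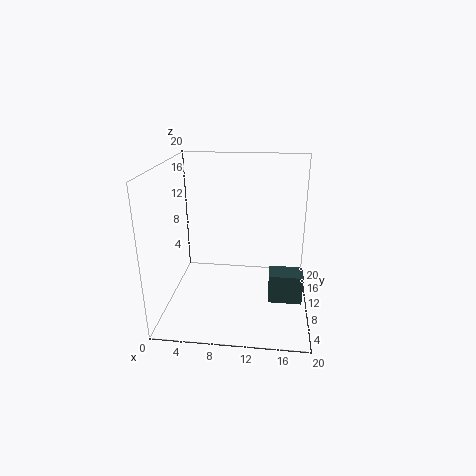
x = 14.5
y = 6
z = 2.5
w = 4.5
h = 4
c = 'darkslategray'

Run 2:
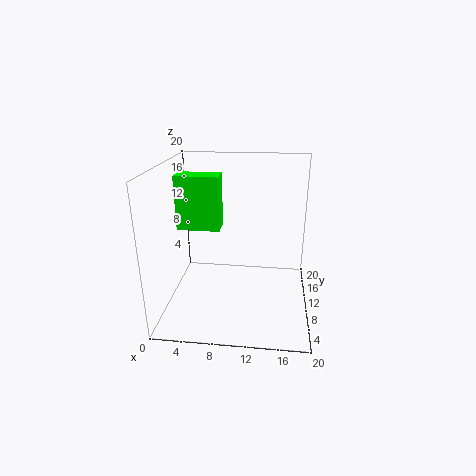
x = 1.5
y = 9.5
z = 11
w = 6
h = 7.5
c = 'lime'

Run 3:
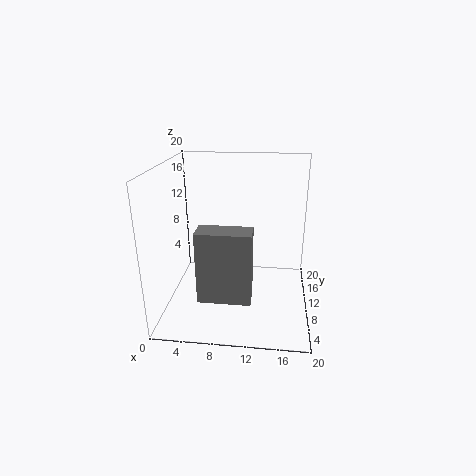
x = 6
y = 1.5
z = 5
w = 6.5
h = 9
c = 'gray'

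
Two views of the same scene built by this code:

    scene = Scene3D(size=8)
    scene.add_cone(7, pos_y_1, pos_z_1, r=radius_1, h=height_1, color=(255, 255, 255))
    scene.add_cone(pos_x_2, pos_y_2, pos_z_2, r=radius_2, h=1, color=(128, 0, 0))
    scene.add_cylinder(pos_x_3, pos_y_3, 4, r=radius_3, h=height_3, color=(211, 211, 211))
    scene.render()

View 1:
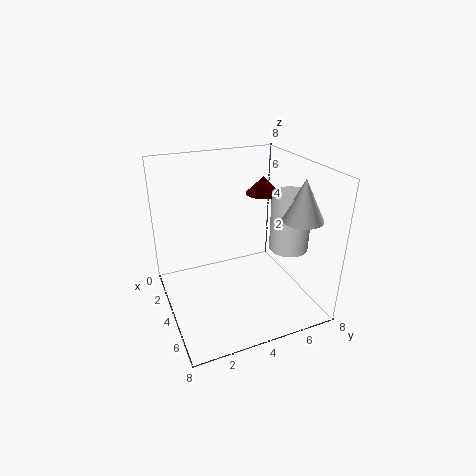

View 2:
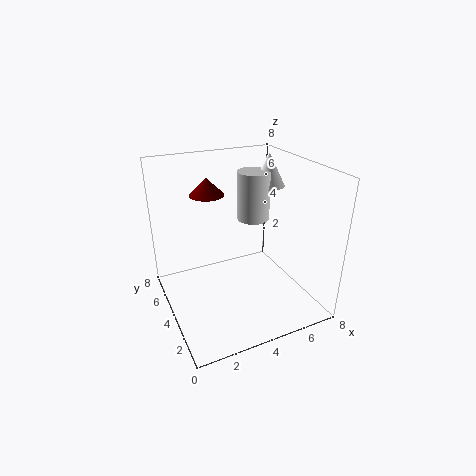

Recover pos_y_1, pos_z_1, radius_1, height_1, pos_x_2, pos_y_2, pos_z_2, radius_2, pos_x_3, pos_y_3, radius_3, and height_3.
pos_y_1 = 6; pos_z_1 = 6; radius_1 = 1; height_1 = 2; pos_x_2 = 3; pos_y_2 = 6; pos_z_2 = 6; radius_2 = 1; pos_x_3 = 6; pos_y_3 = 6; radius_3 = 1; height_3 = 3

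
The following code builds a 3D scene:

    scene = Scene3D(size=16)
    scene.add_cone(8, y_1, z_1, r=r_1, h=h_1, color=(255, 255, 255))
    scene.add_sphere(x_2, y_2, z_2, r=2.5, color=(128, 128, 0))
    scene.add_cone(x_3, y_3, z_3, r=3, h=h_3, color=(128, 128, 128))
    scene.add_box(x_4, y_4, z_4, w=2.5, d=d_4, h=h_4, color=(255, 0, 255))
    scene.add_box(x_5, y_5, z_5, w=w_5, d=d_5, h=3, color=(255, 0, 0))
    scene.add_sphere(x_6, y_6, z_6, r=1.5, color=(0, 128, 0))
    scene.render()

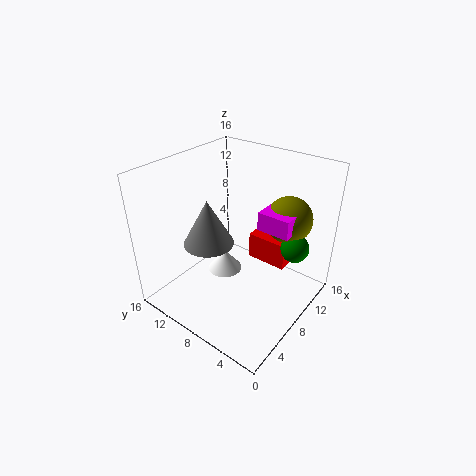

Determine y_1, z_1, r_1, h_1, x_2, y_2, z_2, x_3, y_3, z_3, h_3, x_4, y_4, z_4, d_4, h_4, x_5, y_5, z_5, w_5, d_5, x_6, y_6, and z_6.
y_1 = 10, z_1 = 3, r_1 = 2, h_1 = 2.5, x_2 = 11, y_2 = 3.5, z_2 = 10.5, x_3 = 7.5, y_3 = 12, z_3 = 6, h_3 = 5.5, x_4 = 8, y_4 = 2, z_4 = 10, d_4 = 3.5, h_4 = 2, x_5 = 9.5, y_5 = 3, z_5 = 5, w_5 = 2.5, d_5 = 4.5, x_6 = 10, y_6 = 2, z_6 = 8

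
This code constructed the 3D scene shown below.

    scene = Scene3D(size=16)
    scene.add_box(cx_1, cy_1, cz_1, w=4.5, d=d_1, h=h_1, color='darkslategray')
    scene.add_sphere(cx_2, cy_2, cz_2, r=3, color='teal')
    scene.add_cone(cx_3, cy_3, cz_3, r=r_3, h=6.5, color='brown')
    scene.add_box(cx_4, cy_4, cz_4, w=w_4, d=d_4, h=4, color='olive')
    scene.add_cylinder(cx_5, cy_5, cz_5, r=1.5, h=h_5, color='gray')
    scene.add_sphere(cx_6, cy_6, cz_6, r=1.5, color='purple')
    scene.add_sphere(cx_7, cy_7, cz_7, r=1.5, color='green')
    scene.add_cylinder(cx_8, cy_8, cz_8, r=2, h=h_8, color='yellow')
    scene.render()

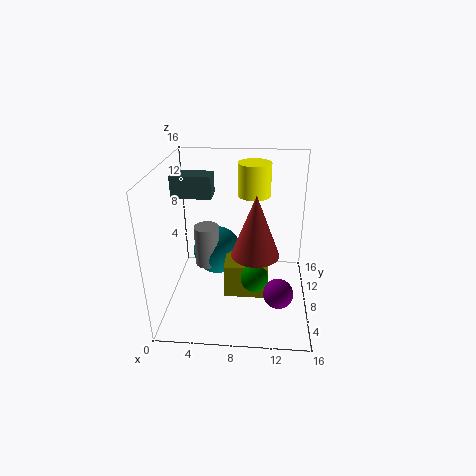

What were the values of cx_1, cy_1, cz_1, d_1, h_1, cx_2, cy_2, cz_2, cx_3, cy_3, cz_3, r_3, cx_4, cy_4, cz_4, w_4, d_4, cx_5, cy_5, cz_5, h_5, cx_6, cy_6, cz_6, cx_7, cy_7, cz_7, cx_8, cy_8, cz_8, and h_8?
cx_1 = 0.5, cy_1 = 9, cz_1 = 12, d_1 = 2.5, h_1 = 2.5, cx_2 = 5, cy_2 = 12, cz_2 = 4, cx_3 = 10, cy_3 = 5.5, cz_3 = 7.5, r_3 = 2.5, cx_4 = 6.5, cy_4 = 6.5, cz_4 = 1, w_4 = 5, d_4 = 4.5, cx_5 = 4, cy_5 = 10.5, cz_5 = 3, h_5 = 5, cx_6 = 12.5, cy_6 = 3, cz_6 = 4.5, cx_7 = 10, cy_7 = 5.5, cz_7 = 4.5, cx_8 = 9.5, cy_8 = 13.5, cz_8 = 11, h_8 = 4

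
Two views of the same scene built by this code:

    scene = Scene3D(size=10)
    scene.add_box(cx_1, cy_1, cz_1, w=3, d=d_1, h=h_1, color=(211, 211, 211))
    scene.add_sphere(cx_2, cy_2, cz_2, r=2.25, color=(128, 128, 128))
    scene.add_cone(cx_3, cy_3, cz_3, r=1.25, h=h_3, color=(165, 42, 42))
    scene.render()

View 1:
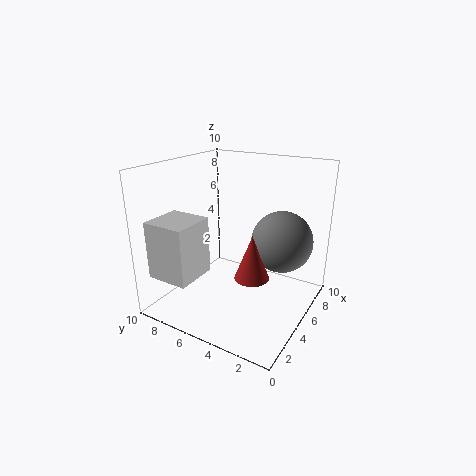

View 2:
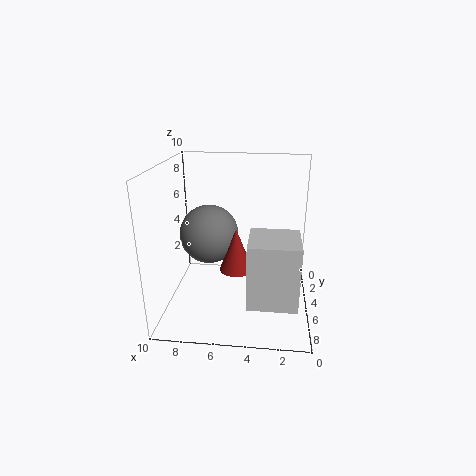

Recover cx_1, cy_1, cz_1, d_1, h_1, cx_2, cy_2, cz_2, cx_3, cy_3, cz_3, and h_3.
cx_1 = 1
cy_1 = 6.75
cz_1 = 2.5
d_1 = 3
h_1 = 4
cx_2 = 7.5
cy_2 = 2.75
cz_2 = 4.25
cx_3 = 5.25
cy_3 = 4
cz_3 = 2
h_3 = 3.25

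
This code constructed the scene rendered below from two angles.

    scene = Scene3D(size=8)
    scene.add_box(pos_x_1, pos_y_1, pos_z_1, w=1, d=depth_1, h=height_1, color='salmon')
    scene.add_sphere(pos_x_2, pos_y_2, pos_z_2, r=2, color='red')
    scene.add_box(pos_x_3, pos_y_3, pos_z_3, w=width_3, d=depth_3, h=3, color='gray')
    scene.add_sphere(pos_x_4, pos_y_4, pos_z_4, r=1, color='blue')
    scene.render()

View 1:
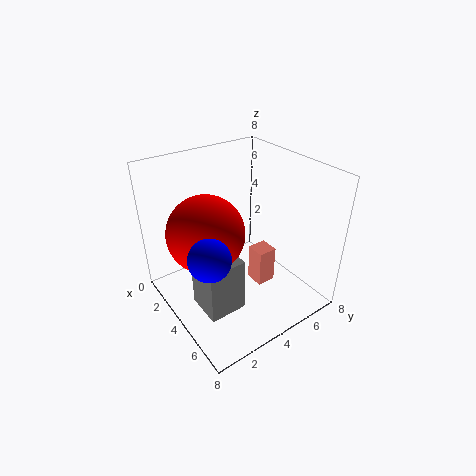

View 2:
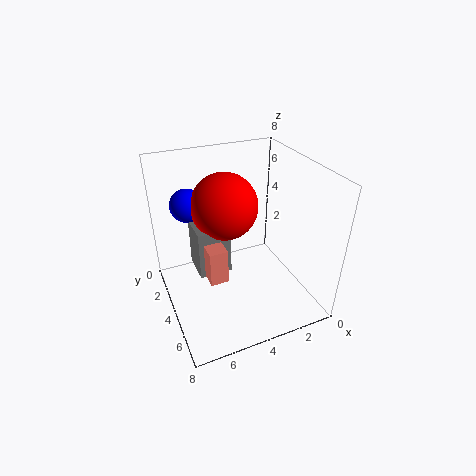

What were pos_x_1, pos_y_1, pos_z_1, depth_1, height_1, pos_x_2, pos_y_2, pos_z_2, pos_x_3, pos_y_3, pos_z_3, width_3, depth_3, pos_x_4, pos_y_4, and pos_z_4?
pos_x_1 = 5; pos_y_1 = 4; pos_z_1 = 2; depth_1 = 1; height_1 = 2; pos_x_2 = 4; pos_y_2 = 2; pos_z_2 = 5; pos_x_3 = 4; pos_y_3 = 1; pos_z_3 = 1; width_3 = 2; depth_3 = 2; pos_x_4 = 6; pos_y_4 = 1; pos_z_4 = 5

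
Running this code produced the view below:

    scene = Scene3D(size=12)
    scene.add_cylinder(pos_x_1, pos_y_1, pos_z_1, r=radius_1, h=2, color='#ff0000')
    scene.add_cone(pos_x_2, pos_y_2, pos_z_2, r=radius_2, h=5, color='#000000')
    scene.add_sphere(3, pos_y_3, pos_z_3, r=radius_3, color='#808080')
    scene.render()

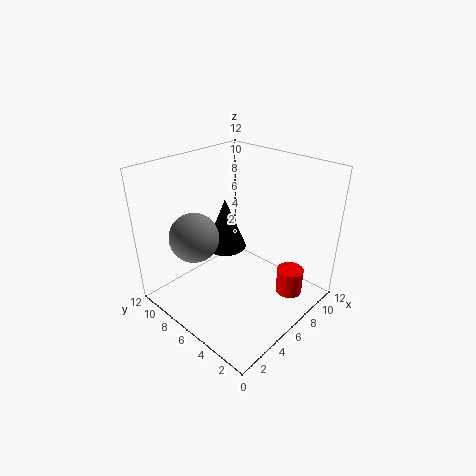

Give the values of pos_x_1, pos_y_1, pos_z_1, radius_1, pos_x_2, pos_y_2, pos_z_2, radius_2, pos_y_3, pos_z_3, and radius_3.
pos_x_1 = 6.5
pos_y_1 = 1
pos_z_1 = 3
radius_1 = 1
pos_x_2 = 8.5
pos_y_2 = 10
pos_z_2 = 2.5
radius_2 = 2
pos_y_3 = 8
pos_z_3 = 6.5
radius_3 = 2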